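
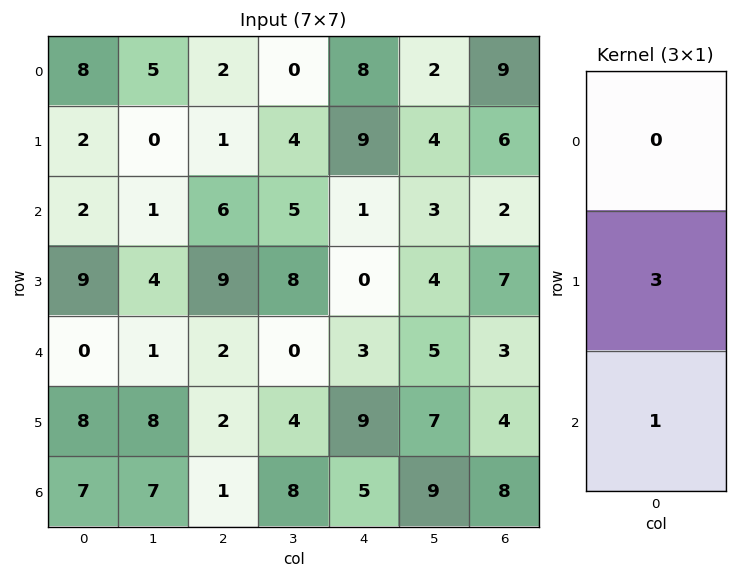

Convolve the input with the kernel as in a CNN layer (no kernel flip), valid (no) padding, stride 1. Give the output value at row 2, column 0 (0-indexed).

27

The receptive field on the input at this output position is [2 / 9 / 0]. Elementwise product with the kernel and sum: 9·3 + 0·1.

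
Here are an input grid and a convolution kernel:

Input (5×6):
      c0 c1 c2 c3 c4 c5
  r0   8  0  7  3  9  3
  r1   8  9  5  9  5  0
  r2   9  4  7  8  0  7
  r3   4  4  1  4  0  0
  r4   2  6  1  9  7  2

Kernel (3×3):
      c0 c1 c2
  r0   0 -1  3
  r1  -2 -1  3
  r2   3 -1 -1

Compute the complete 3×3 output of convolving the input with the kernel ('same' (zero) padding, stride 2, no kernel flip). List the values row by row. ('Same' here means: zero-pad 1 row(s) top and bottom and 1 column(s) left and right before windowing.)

-25 15 16
14 38 12
24 25 -19

Output[0,0]: The receptive field on the zero-padded input at this output position is [0 0 0 / 0 8 0 / 0 8 9]. Elementwise product with the kernel and sum: 0·-1 + 0·3 + 0·-2 + 8·-1 + 0·3 + 0·3 + 8·-1 + 9·-1.
Output[0,1]: The receptive field on the zero-padded input at this output position is [0 0 0 / 0 7 3 / 9 5 9]. Elementwise product with the kernel and sum: 0·-1 + 0·3 + 0·-2 + 7·-1 + 3·3 + 9·3 + 5·-1 + 9·-1.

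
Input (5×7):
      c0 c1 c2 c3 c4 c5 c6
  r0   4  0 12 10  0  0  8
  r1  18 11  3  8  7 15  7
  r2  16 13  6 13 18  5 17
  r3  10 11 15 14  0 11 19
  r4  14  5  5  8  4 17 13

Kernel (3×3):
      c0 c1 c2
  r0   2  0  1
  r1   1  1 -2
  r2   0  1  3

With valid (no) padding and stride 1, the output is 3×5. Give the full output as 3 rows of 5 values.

74 53 88 38 72
112 80 10 85 78
49 66 79 78 82

Output[0,0]: The receptive field on the input at this output position is [4 0 12 / 18 11 3 / 16 13 6]. Elementwise product with the kernel and sum: 4·2 + 12·1 + 18·1 + 11·1 + 3·-2 + 13·1 + 6·3.
Output[0,1]: The receptive field on the input at this output position is [0 12 10 / 11 3 8 / 13 6 13]. Elementwise product with the kernel and sum: 0·2 + 10·1 + 11·1 + 3·1 + 8·-2 + 6·1 + 13·3.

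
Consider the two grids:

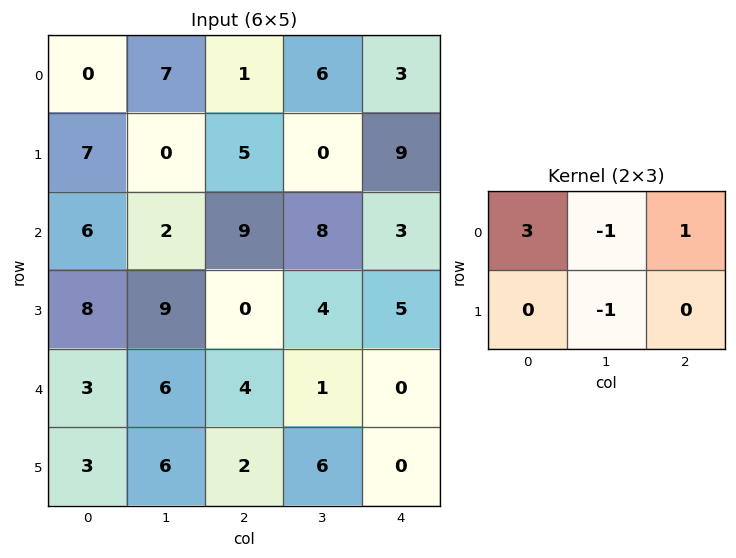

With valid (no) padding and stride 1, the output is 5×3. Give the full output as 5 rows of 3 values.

Output[0,0]: The receptive field on the input at this output position is [0 7 1 / 7 0 5]. Elementwise product with the kernel and sum: 0·3 + 7·-1 + 1·1 + 0·-1.
Output[0,1]: The receptive field on the input at this output position is [7 1 6 / 0 5 0]. Elementwise product with the kernel and sum: 7·3 + 1·-1 + 6·1 + 5·-1.

-6 21 0
24 -14 16
16 5 18
9 27 0
1 13 5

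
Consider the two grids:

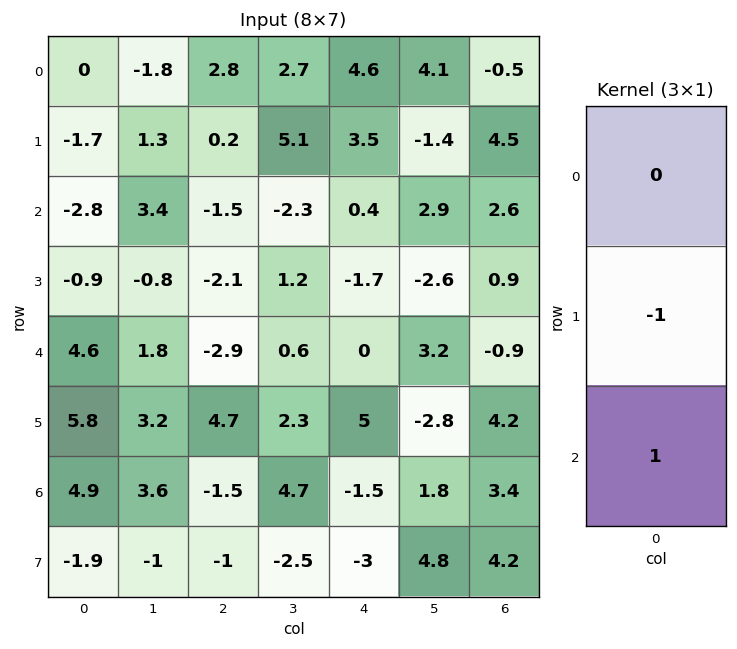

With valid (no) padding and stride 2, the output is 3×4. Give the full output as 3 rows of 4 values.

-1.1 -1.7 -3.1 -1.9
5.5 -0.8 1.7 -1.8
-0.9 -6.2 -6.5 -0.8

Output[0,0]: The receptive field on the input at this output position is [0 / -1.7 / -2.8]. Elementwise product with the kernel and sum: -1.7·-1 + -2.8·1.
Output[0,1]: The receptive field on the input at this output position is [2.8 / 0.2 / -1.5]. Elementwise product with the kernel and sum: 0.2·-1 + -1.5·1.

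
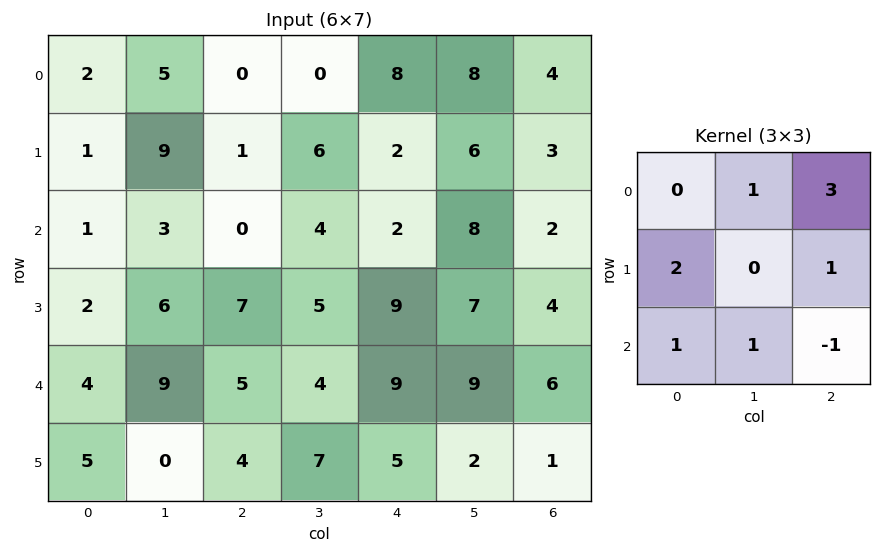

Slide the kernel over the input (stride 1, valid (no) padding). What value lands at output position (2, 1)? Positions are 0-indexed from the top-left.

The receptive field on the input at this output position is [3 0 4 / 6 7 5 / 9 5 4]. Elementwise product with the kernel and sum: 0·1 + 4·3 + 6·2 + 5·1 + 9·1 + 5·1 + 4·-1.

39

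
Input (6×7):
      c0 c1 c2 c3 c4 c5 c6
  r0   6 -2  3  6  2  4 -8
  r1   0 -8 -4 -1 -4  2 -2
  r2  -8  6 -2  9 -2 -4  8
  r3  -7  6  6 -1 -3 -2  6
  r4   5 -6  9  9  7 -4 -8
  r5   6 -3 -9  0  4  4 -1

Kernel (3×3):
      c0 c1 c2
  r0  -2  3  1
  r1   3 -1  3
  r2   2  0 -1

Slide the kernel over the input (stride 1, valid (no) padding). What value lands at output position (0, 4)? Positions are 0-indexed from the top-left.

-32

The receptive field on the input at this output position is [2 4 -8 / -4 2 -2 / -2 -4 8]. Elementwise product with the kernel and sum: 2·-2 + 4·3 + -8·1 + -4·3 + 2·-1 + -2·3 + -2·2 + 8·-1.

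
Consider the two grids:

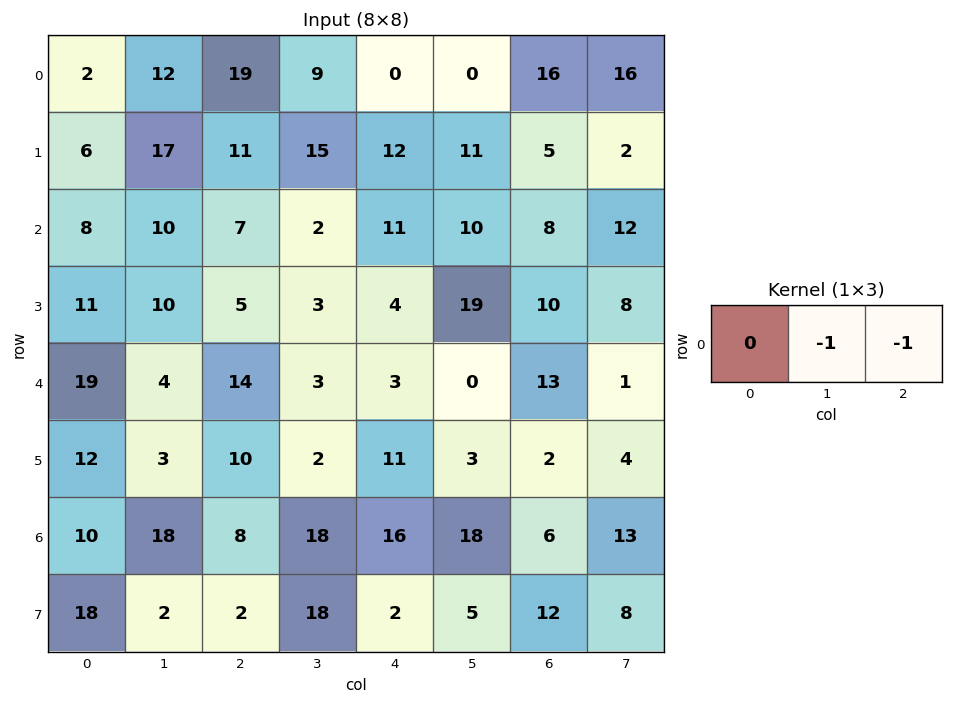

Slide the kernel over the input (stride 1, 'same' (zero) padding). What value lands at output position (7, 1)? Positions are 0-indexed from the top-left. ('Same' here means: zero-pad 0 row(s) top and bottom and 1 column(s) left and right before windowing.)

The receptive field on the zero-padded input at this output position is [18 2 2]. Elementwise product with the kernel and sum: 2·-1 + 2·-1.

-4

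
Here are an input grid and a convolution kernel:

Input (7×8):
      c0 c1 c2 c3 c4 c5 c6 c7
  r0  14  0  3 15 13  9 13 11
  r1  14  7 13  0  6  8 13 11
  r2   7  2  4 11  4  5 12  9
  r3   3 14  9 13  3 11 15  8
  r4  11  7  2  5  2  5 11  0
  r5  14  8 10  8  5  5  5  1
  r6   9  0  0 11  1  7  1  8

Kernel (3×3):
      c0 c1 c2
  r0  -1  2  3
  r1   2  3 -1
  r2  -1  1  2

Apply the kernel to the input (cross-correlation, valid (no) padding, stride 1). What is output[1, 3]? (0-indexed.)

77

The receptive field on the input at this output position is [0 6 8 / 11 4 5 / 13 3 11]. Elementwise product with the kernel and sum: 0·-1 + 6·2 + 8·3 + 11·2 + 4·3 + 5·-1 + 13·-1 + 3·1 + 11·2.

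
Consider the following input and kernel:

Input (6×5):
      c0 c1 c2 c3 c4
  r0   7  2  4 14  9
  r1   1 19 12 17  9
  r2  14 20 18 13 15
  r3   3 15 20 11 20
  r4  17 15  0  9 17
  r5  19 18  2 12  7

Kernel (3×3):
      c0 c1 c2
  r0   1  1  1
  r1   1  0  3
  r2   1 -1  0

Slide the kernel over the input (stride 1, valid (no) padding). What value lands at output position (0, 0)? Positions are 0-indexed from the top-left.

44

The receptive field on the input at this output position is [7 2 4 / 1 19 12 / 14 20 18]. Elementwise product with the kernel and sum: 7·1 + 2·1 + 4·1 + 1·1 + 12·3 + 14·1 + 20·-1.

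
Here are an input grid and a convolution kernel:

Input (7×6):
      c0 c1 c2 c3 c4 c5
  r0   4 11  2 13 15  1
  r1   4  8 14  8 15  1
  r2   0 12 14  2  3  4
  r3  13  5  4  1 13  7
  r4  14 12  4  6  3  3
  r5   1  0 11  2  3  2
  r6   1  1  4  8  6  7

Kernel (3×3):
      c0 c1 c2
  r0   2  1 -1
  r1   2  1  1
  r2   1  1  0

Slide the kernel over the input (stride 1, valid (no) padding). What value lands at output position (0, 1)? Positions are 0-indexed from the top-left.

75

The receptive field on the input at this output position is [11 2 13 / 8 14 8 / 12 14 2]. Elementwise product with the kernel and sum: 11·2 + 2·1 + 13·-1 + 8·2 + 14·1 + 8·1 + 12·1 + 14·1.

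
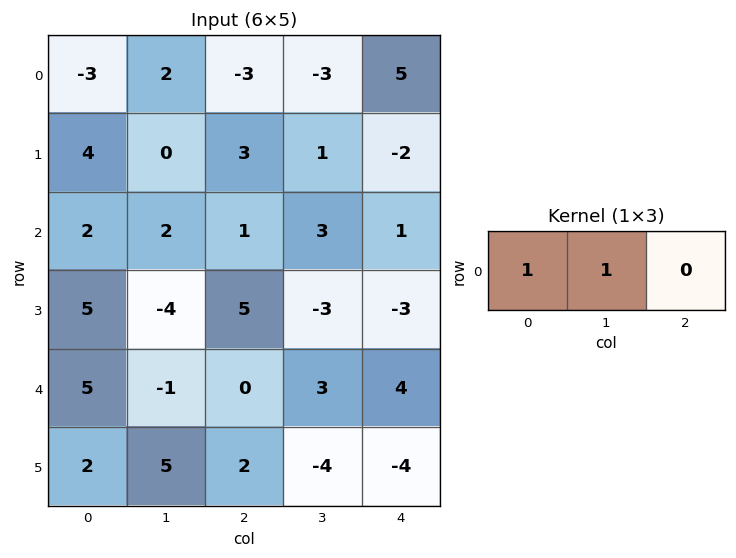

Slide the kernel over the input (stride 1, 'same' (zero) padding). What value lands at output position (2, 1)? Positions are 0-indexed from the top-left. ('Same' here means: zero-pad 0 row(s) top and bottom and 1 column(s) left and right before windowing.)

The receptive field on the zero-padded input at this output position is [2 2 1]. Elementwise product with the kernel and sum: 2·1 + 2·1.

4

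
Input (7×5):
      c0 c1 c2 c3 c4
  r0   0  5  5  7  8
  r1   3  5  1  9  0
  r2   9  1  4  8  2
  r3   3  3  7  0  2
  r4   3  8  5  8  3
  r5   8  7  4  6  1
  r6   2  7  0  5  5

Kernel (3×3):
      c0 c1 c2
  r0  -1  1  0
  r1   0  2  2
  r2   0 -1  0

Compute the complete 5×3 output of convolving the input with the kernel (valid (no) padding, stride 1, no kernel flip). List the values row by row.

16 16 12
9 13 28
4 12 0
19 26 9
20 17 12

Output[0,0]: The receptive field on the input at this output position is [0 5 5 / 3 5 1 / 9 1 4]. Elementwise product with the kernel and sum: 0·-1 + 5·1 + 5·2 + 1·2 + 1·-1.
Output[0,1]: The receptive field on the input at this output position is [5 5 7 / 5 1 9 / 1 4 8]. Elementwise product with the kernel and sum: 5·-1 + 5·1 + 1·2 + 9·2 + 4·-1.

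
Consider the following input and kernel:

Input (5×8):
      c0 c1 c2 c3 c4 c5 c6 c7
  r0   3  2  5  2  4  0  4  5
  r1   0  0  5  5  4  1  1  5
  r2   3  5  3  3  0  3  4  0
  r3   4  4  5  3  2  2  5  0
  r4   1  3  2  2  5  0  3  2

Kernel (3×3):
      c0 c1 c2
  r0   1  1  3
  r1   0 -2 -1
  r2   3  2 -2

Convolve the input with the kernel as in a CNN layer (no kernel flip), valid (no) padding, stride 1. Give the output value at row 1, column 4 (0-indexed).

-2

The receptive field on the input at this output position is [4 1 1 / 0 3 4 / 2 2 5]. Elementwise product with the kernel and sum: 4·1 + 1·1 + 1·3 + 3·-2 + 4·-1 + 2·3 + 2·2 + 5·-2.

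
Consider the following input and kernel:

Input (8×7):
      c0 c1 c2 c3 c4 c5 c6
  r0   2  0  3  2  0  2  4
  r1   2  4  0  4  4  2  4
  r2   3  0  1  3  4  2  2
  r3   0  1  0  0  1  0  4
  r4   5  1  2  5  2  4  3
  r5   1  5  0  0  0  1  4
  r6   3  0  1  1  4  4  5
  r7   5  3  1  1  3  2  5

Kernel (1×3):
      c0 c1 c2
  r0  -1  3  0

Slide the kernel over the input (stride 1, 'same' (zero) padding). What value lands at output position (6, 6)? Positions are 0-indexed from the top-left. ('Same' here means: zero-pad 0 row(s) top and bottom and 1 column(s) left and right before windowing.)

The receptive field on the zero-padded input at this output position is [4 5 0]. Elementwise product with the kernel and sum: 4·-1 + 5·3.

11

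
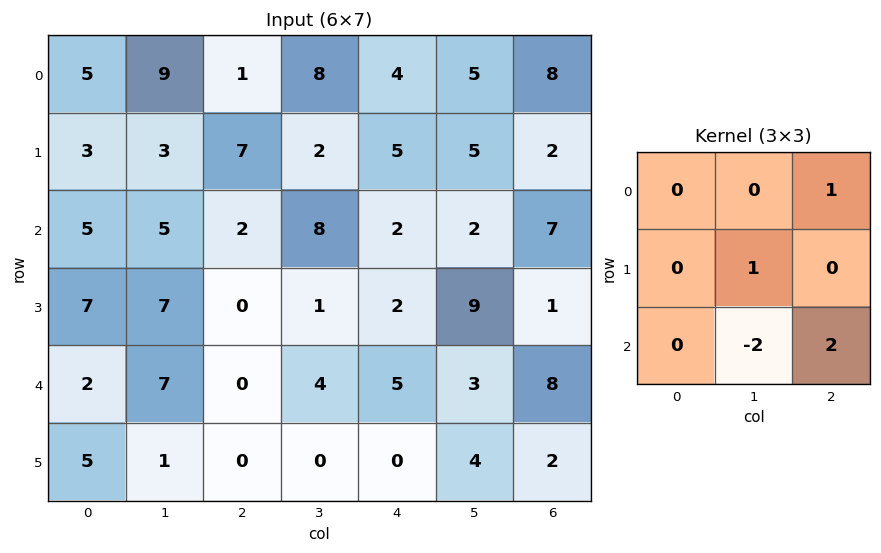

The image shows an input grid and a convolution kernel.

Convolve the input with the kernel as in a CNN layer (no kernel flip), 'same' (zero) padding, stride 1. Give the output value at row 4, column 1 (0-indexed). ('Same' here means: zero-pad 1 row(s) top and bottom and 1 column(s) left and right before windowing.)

The receptive field on the zero-padded input at this output position is [7 7 0 / 2 7 0 / 5 1 0]. Elementwise product with the kernel and sum: 0·1 + 7·1 + 1·-2 + 0·2.

5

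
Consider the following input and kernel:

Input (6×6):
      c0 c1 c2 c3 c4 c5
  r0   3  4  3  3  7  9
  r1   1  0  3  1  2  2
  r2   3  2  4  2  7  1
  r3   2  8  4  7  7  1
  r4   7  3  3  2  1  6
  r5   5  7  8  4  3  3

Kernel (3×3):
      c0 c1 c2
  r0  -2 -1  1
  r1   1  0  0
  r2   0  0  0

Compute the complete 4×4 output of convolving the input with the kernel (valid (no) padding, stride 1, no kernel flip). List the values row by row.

Output[0,0]: The receptive field on the input at this output position is [3 4 3 / 1 0 3 / 3 2 4]. Elementwise product with the kernel and sum: 3·-2 + 4·-1 + 3·1 + 1·1.
Output[0,1]: The receptive field on the input at this output position is [4 3 3 / 0 3 1 / 2 4 2]. Elementwise product with the kernel and sum: 4·-2 + 3·-1 + 3·1 + 0·1.

-6 -8 1 -3
4 0 -1 0
-2 2 1 -3
-1 -10 -5 -18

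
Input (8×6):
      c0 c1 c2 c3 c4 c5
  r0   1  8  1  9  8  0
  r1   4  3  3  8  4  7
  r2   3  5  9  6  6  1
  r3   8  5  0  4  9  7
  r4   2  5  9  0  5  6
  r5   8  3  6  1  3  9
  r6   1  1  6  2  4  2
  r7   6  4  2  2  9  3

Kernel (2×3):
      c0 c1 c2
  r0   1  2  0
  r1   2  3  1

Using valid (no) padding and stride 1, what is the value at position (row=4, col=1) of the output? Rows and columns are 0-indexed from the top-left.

48

The receptive field on the input at this output position is [5 9 0 / 3 6 1]. Elementwise product with the kernel and sum: 5·1 + 9·2 + 3·2 + 6·3 + 1·1.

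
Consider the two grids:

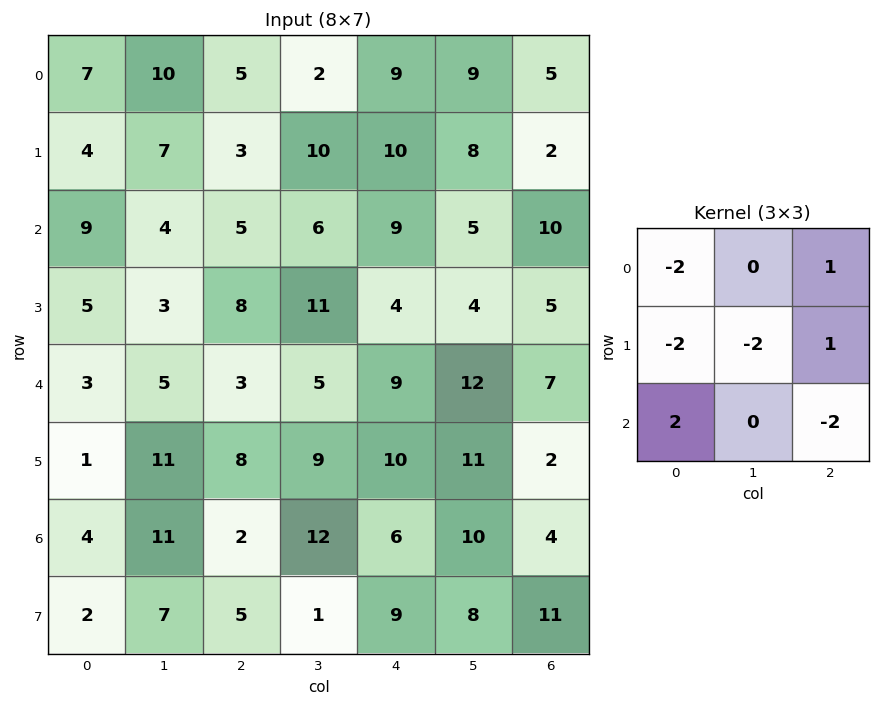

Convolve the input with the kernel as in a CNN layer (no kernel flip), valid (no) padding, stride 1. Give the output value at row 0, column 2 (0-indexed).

The receptive field on the input at this output position is [5 2 9 / 3 10 10 / 5 6 9]. Elementwise product with the kernel and sum: 5·-2 + 9·1 + 3·-2 + 10·-2 + 10·1 + 5·2 + 9·-2.

-25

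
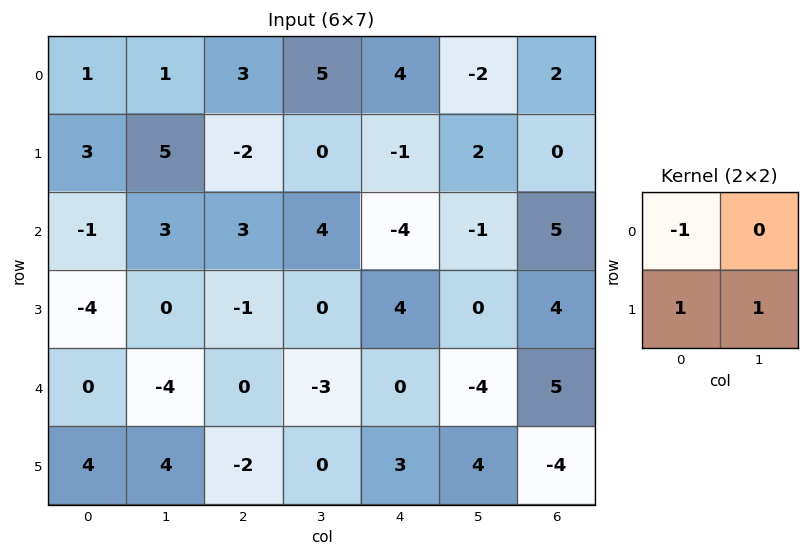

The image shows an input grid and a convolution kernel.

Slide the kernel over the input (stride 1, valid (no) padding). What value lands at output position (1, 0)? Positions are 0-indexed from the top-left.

-1

The receptive field on the input at this output position is [3 5 / -1 3]. Elementwise product with the kernel and sum: 3·-1 + -1·1 + 3·1.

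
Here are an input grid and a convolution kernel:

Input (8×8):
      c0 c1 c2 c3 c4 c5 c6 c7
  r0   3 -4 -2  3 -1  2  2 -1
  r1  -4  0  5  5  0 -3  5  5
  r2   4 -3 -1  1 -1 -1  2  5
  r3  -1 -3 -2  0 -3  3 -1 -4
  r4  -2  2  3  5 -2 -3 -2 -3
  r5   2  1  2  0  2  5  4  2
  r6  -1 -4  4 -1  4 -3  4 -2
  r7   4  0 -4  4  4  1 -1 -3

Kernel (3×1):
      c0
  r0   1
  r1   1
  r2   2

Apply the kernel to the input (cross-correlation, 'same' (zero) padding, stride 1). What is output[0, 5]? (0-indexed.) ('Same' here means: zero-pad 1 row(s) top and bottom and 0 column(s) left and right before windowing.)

The receptive field on the zero-padded input at this output position is [0 / 2 / -3]. Elementwise product with the kernel and sum: 0·1 + 2·1 + -3·2.

-4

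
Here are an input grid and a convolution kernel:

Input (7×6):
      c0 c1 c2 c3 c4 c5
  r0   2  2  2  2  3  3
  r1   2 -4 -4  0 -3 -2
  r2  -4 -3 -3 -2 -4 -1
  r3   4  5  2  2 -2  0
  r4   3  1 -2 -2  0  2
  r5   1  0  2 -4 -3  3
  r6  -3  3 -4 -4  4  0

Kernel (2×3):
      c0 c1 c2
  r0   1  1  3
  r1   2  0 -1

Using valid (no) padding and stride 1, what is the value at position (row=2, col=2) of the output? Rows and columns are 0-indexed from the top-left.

The receptive field on the input at this output position is [-3 -2 -4 / 2 2 -2]. Elementwise product with the kernel and sum: -3·1 + -2·1 + -4·3 + 2·2 + -2·-1.

-11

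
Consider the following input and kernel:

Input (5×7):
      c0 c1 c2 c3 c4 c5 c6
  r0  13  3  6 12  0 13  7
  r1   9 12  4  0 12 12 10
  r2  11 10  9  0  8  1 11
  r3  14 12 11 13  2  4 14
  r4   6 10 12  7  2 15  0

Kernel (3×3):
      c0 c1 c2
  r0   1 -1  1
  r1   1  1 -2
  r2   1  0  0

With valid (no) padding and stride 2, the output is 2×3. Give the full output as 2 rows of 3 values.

Output[0,0]: The receptive field on the input at this output position is [13 3 6 / 9 12 4 / 11 10 9]. Elementwise product with the kernel and sum: 13·1 + 3·-1 + 6·1 + 9·1 + 12·1 + 4·-2 + 11·1.
Output[0,1]: The receptive field on the input at this output position is [6 12 0 / 4 0 12 / 9 0 8]. Elementwise product with the kernel and sum: 6·1 + 12·-1 + 0·1 + 4·1 + 0·1 + 12·-2 + 9·1.

40 -17 6
20 49 -2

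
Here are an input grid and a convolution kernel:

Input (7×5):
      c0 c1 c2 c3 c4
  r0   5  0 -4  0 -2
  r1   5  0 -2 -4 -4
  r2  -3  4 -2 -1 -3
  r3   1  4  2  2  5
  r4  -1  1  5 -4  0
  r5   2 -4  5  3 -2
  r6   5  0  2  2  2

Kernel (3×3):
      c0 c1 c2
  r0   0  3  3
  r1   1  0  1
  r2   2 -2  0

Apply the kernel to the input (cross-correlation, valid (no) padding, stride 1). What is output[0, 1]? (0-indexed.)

The receptive field on the input at this output position is [0 -4 0 / 0 -2 -4 / 4 -2 -1]. Elementwise product with the kernel and sum: -4·3 + 0·3 + 0·1 + -4·1 + 4·2 + -2·-2.

-4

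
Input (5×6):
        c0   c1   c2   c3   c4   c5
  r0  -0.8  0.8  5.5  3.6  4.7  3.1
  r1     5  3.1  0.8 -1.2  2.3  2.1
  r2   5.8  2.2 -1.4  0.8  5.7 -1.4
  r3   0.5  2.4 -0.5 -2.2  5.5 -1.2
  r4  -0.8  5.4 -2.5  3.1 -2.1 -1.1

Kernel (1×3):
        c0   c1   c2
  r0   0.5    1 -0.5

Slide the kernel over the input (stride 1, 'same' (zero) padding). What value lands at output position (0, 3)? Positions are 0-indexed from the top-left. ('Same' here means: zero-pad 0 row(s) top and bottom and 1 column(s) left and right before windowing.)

4

The receptive field on the zero-padded input at this output position is [5.5 3.6 4.7]. Elementwise product with the kernel and sum: 5.5·0.5 + 3.6·1 + 4.7·-0.5.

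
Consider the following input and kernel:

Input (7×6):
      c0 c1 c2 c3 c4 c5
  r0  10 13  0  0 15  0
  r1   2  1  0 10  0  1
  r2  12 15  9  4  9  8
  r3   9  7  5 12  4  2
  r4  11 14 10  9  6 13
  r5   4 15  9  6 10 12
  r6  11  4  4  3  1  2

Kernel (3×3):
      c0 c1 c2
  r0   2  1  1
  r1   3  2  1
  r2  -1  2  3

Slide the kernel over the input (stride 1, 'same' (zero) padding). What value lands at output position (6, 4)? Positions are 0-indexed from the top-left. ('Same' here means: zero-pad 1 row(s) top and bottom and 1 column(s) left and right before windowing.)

The receptive field on the zero-padded input at this output position is [6 10 12 / 3 1 2 / 0 0 0]. Elementwise product with the kernel and sum: 6·2 + 10·1 + 12·1 + 3·3 + 1·2 + 2·1 + 0·-1 + 0·2 + 0·3.

47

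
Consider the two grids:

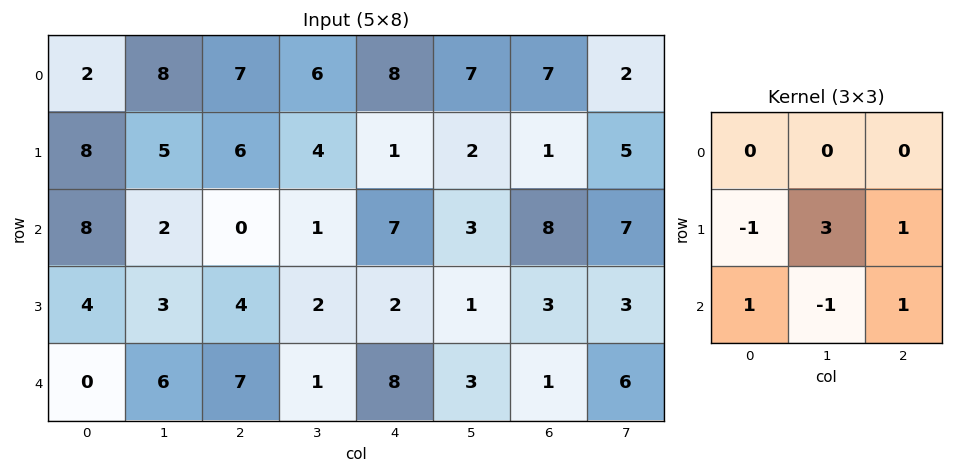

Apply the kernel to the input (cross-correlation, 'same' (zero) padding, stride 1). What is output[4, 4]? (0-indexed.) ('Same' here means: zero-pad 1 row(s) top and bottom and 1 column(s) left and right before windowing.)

The receptive field on the zero-padded input at this output position is [2 2 1 / 1 8 3 / 0 0 0]. Elementwise product with the kernel and sum: 1·-1 + 8·3 + 3·1 + 0·1 + 0·-1 + 0·1.

26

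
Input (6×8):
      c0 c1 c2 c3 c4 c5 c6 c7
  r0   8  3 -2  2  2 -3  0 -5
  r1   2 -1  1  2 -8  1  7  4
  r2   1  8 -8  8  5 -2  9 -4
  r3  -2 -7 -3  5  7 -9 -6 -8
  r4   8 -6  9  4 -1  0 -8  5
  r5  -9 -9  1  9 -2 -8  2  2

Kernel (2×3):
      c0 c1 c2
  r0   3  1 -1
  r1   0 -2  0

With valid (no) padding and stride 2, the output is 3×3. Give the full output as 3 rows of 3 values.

31 -10 1
33 -31 22
27 14 21

Output[0,0]: The receptive field on the input at this output position is [8 3 -2 / 2 -1 1]. Elementwise product with the kernel and sum: 8·3 + 3·1 + -2·-1 + -1·-2.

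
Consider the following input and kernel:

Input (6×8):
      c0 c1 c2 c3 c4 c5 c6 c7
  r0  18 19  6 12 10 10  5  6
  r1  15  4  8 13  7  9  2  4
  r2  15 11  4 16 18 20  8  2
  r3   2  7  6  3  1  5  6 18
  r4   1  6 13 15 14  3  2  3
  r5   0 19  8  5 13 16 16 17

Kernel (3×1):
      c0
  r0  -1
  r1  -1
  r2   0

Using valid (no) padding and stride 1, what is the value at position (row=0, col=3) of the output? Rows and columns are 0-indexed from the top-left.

The receptive field on the input at this output position is [12 / 13 / 16]. Elementwise product with the kernel and sum: 12·-1 + 13·-1.

-25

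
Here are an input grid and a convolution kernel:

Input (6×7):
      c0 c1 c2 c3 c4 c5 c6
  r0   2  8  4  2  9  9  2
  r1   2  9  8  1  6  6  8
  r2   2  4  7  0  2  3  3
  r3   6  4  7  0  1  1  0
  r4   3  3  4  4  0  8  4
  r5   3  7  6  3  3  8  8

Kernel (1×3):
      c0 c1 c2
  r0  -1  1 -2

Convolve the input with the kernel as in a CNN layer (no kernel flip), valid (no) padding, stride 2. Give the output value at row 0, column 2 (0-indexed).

The receptive field on the input at this output position is [9 9 2]. Elementwise product with the kernel and sum: 9·-1 + 9·1 + 2·-2.

-4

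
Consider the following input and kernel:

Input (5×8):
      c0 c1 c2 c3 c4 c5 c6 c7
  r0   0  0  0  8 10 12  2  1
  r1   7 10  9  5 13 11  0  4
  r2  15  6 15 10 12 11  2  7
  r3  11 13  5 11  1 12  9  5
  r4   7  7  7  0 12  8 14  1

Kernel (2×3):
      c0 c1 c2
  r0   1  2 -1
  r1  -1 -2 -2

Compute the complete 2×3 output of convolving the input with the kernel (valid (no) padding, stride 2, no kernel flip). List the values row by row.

-45 -39 -3
-35 -6 -11

Output[0,0]: The receptive field on the input at this output position is [0 0 0 / 7 10 9]. Elementwise product with the kernel and sum: 0·1 + 0·2 + 0·-1 + 7·-1 + 10·-2 + 9·-2.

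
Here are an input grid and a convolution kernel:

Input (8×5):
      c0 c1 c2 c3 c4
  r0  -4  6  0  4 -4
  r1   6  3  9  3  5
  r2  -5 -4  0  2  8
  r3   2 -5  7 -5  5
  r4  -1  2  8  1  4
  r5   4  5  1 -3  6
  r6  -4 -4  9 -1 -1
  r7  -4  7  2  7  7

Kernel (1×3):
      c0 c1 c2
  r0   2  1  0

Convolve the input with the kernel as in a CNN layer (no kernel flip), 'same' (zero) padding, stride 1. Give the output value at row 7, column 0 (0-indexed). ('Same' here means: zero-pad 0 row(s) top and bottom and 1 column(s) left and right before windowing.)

The receptive field on the zero-padded input at this output position is [0 -4 7]. Elementwise product with the kernel and sum: 0·2 + -4·1.

-4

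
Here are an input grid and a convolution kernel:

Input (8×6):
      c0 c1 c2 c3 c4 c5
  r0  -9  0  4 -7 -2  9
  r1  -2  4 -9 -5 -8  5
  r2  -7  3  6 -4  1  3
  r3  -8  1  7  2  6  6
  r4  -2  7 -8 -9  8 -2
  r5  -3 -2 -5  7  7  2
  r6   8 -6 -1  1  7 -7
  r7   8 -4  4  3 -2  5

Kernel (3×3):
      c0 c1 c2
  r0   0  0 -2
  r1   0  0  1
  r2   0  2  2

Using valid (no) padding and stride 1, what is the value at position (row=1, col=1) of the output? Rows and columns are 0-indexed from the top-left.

24

The receptive field on the input at this output position is [4 -9 -5 / 3 6 -4 / 1 7 2]. Elementwise product with the kernel and sum: -5·-2 + -4·1 + 7·2 + 2·2.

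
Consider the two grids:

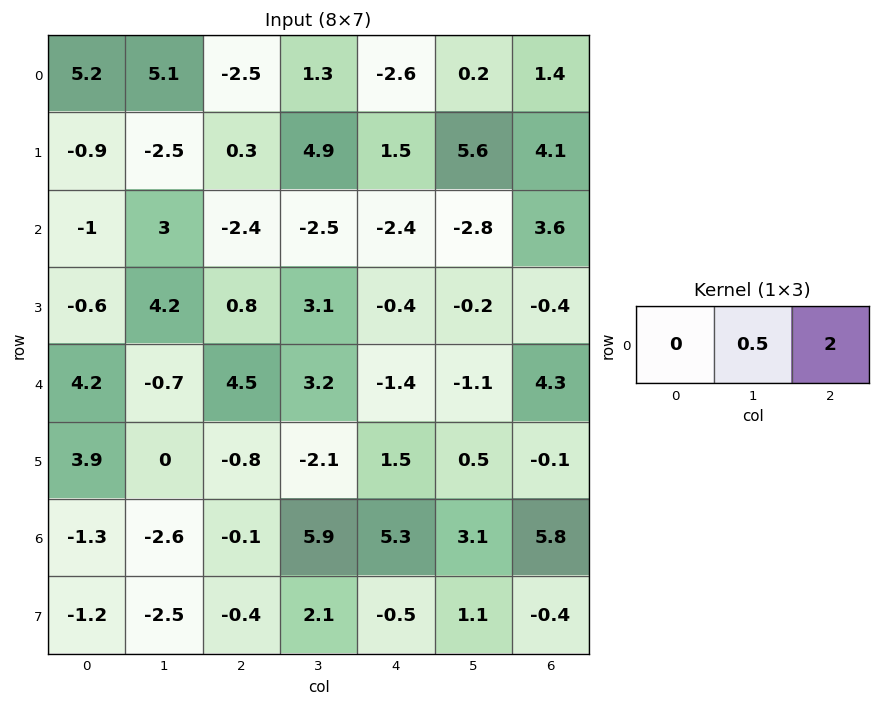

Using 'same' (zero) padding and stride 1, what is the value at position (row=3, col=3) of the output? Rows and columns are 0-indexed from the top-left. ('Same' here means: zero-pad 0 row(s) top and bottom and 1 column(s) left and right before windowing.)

The receptive field on the zero-padded input at this output position is [0.8 3.1 -0.4]. Elementwise product with the kernel and sum: 3.1·0.5 + -0.4·2.

0.75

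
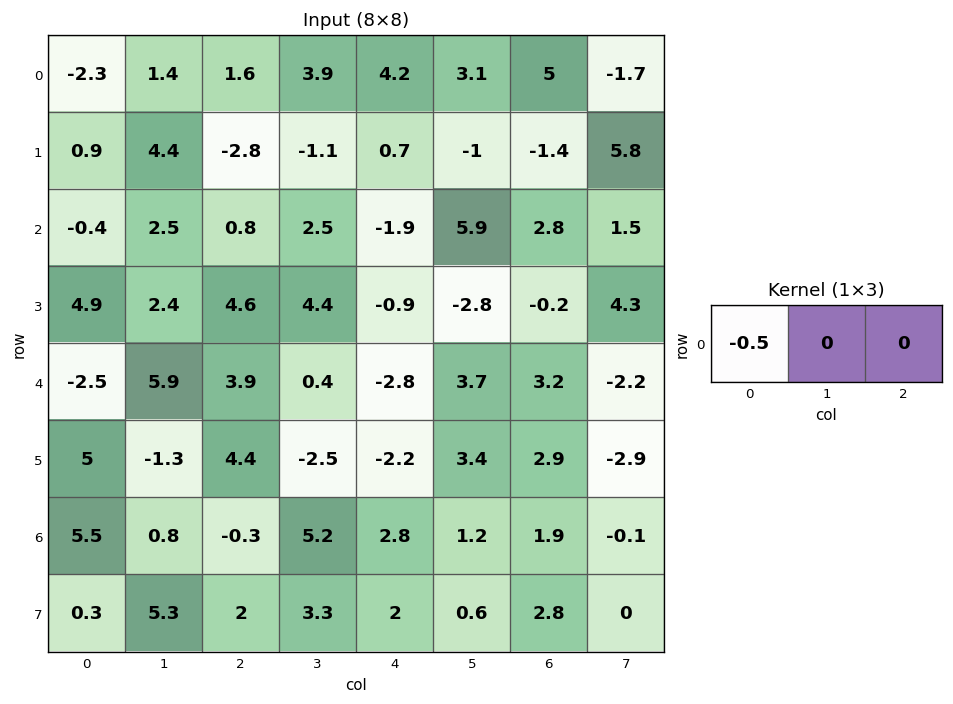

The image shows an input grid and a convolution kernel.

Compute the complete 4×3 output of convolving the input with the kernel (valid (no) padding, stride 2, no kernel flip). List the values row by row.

Output[0,0]: The receptive field on the input at this output position is [-2.3 1.4 1.6]. Elementwise product with the kernel and sum: -2.3·-0.5.

1.15 -0.8 -2.1
0.2 -0.4 0.95
1.25 -1.95 1.4
-2.75 0.15 -1.4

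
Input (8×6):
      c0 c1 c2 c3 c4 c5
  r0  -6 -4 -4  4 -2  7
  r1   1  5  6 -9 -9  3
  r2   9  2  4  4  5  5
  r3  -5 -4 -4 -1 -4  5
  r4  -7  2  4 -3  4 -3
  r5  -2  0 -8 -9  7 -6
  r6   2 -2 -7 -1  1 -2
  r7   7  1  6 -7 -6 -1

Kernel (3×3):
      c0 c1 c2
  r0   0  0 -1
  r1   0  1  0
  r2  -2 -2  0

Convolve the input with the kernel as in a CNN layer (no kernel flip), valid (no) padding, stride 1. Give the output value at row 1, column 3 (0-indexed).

The receptive field on the input at this output position is [-9 -9 3 / 4 5 5 / -1 -4 5]. Elementwise product with the kernel and sum: 3·-1 + 5·1 + -1·-2 + -4·-2.

12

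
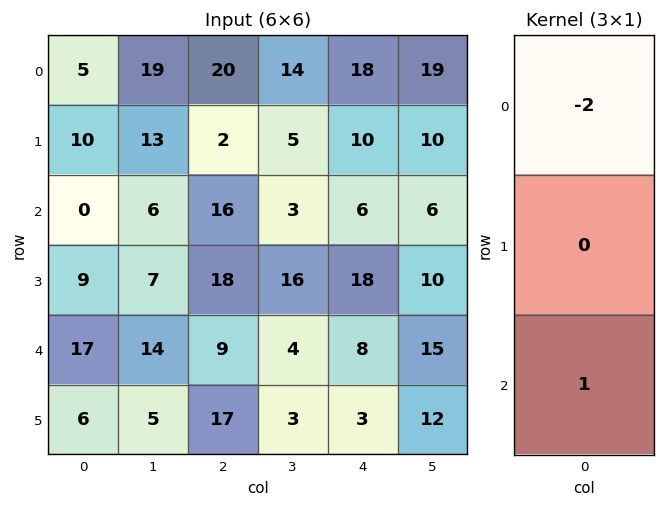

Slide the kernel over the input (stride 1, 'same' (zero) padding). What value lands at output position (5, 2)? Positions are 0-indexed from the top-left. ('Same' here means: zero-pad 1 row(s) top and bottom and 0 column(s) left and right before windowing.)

-18

The receptive field on the zero-padded input at this output position is [9 / 17 / 0]. Elementwise product with the kernel and sum: 9·-2 + 0·1.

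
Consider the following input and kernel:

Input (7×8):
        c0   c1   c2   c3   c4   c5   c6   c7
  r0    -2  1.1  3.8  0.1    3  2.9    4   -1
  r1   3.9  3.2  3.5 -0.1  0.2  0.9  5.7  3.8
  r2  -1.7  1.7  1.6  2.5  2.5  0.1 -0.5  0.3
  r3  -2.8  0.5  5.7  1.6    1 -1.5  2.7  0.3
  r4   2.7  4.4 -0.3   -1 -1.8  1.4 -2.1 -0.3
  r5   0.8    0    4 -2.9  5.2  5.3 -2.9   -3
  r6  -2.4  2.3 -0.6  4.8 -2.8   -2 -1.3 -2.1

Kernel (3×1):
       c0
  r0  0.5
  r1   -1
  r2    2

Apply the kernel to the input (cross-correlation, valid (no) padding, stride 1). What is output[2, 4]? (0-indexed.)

-3.35

The receptive field on the input at this output position is [2.5 / 1 / -1.8]. Elementwise product with the kernel and sum: 2.5·0.5 + 1·-1 + -1.8·2.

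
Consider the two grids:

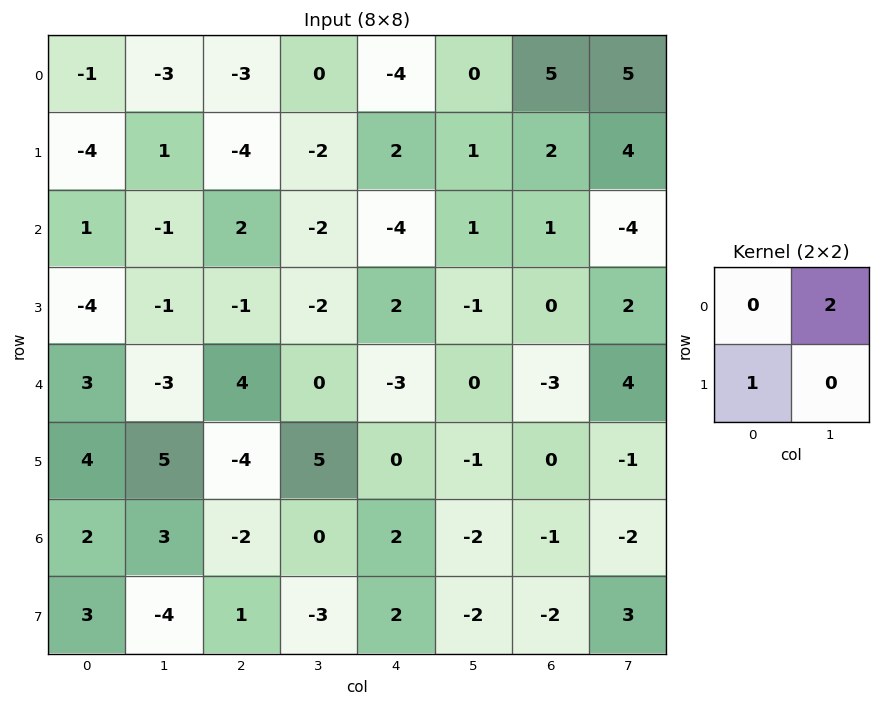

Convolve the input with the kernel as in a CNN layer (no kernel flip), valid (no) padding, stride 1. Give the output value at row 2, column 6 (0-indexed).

-8

The receptive field on the input at this output position is [1 -4 / 0 2]. Elementwise product with the kernel and sum: -4·2 + 0·1.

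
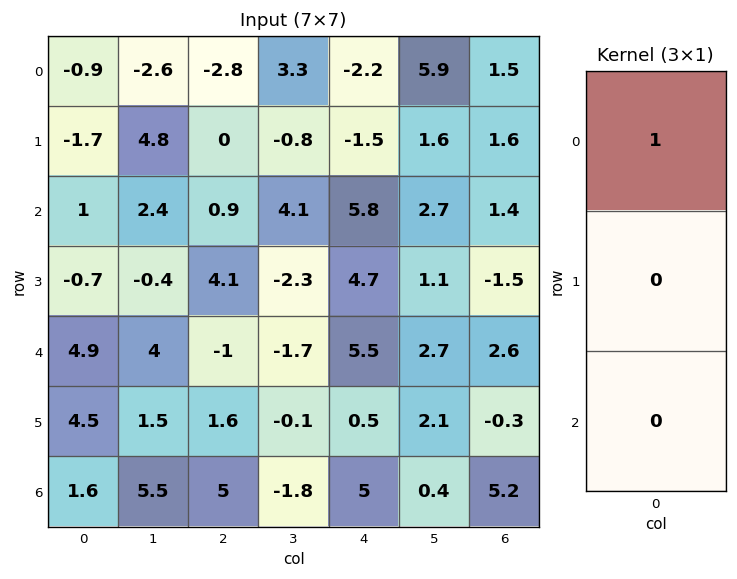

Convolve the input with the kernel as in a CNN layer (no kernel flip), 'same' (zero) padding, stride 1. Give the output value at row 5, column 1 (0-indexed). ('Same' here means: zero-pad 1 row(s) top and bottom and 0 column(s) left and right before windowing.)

The receptive field on the zero-padded input at this output position is [4 / 1.5 / 5.5]. Elementwise product with the kernel and sum: 4·1.

4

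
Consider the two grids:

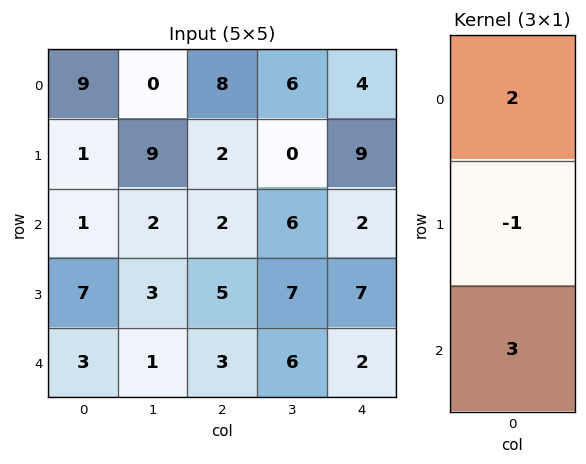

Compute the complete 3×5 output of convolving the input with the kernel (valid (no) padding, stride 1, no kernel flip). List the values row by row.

20 -3 20 30 5
22 25 17 15 37
4 4 8 23 3

Output[0,0]: The receptive field on the input at this output position is [9 / 1 / 1]. Elementwise product with the kernel and sum: 9·2 + 1·-1 + 1·3.
Output[0,1]: The receptive field on the input at this output position is [0 / 9 / 2]. Elementwise product with the kernel and sum: 0·2 + 9·-1 + 2·3.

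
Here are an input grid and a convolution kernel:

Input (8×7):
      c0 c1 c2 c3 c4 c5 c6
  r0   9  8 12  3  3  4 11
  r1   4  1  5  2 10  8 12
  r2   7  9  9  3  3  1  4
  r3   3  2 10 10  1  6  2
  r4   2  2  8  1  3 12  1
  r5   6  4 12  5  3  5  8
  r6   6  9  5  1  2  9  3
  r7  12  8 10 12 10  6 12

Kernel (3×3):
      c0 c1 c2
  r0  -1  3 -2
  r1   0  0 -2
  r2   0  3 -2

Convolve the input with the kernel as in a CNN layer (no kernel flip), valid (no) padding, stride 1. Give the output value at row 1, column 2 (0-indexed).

The receptive field on the input at this output position is [5 2 10 / 9 3 3 / 10 10 1]. Elementwise product with the kernel and sum: 5·-1 + 2·3 + 10·-2 + 3·-2 + 10·3 + 1·-2.

3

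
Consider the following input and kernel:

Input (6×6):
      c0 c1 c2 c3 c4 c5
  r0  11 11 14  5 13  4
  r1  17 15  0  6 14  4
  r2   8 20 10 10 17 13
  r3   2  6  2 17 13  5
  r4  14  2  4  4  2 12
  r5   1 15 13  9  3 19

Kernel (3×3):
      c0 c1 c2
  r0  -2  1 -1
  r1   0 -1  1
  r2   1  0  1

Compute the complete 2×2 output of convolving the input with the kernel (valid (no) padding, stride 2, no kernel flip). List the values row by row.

Output[0,0]: The receptive field on the input at this output position is [11 11 14 / 17 15 0 / 8 20 10]. Elementwise product with the kernel and sum: 11·-2 + 11·1 + 14·-1 + 15·-1 + 0·1 + 8·1 + 10·1.

-22 -1
8 -25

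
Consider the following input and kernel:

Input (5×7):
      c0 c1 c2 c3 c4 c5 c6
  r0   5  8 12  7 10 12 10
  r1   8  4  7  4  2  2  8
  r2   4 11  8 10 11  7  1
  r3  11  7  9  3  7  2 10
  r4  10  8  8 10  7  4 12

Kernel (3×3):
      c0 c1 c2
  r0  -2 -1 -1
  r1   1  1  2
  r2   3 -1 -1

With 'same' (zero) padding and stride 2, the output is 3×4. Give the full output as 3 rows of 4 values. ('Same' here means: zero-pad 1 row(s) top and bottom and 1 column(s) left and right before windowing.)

9 35 49 20
-4 29 23 -8
8 10 10 2

Output[0,0]: The receptive field on the zero-padded input at this output position is [0 0 0 / 0 5 8 / 0 8 4]. Elementwise product with the kernel and sum: 0·-2 + 0·-1 + 0·-1 + 0·1 + 5·1 + 8·2 + 0·3 + 8·-1 + 4·-1.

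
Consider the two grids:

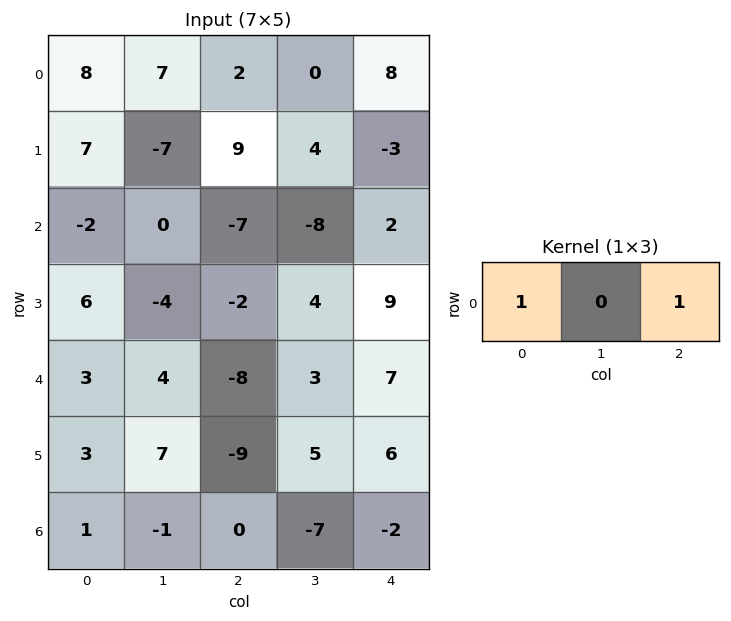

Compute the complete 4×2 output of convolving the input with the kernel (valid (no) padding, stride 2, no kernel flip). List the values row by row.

Output[0,0]: The receptive field on the input at this output position is [8 7 2]. Elementwise product with the kernel and sum: 8·1 + 2·1.

10 10
-9 -5
-5 -1
1 -2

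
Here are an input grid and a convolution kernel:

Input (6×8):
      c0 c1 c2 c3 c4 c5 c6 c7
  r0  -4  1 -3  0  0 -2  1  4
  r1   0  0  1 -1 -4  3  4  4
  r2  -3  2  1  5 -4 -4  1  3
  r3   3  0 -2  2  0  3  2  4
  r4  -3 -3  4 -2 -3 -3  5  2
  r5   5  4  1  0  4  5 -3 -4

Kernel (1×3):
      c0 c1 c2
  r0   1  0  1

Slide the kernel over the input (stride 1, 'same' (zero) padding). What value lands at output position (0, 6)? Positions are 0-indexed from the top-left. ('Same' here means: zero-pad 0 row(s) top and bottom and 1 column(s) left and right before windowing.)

2

The receptive field on the zero-padded input at this output position is [-2 1 4]. Elementwise product with the kernel and sum: -2·1 + 4·1.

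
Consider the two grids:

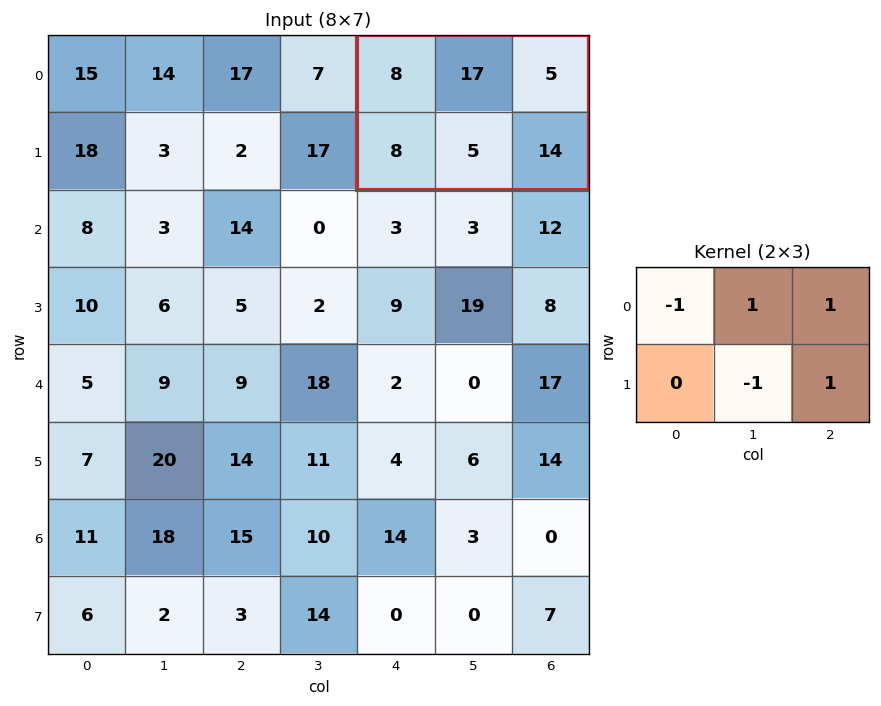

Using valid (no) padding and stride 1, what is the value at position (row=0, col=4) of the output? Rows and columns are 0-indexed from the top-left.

23

The receptive field on the input at this output position is [8 17 5 / 8 5 14]. Elementwise product with the kernel and sum: 8·-1 + 17·1 + 5·1 + 5·-1 + 14·1.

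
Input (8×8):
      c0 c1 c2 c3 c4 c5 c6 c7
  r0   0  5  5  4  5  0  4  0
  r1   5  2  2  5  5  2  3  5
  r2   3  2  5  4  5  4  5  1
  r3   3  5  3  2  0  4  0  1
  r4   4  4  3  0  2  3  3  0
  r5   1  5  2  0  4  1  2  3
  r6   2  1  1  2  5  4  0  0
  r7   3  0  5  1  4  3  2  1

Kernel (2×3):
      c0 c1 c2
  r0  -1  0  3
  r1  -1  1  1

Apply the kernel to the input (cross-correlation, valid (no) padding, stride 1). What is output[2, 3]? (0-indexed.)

10

The receptive field on the input at this output position is [4 5 4 / 2 0 4]. Elementwise product with the kernel and sum: 4·-1 + 4·3 + 2·-1 + 0·1 + 4·1.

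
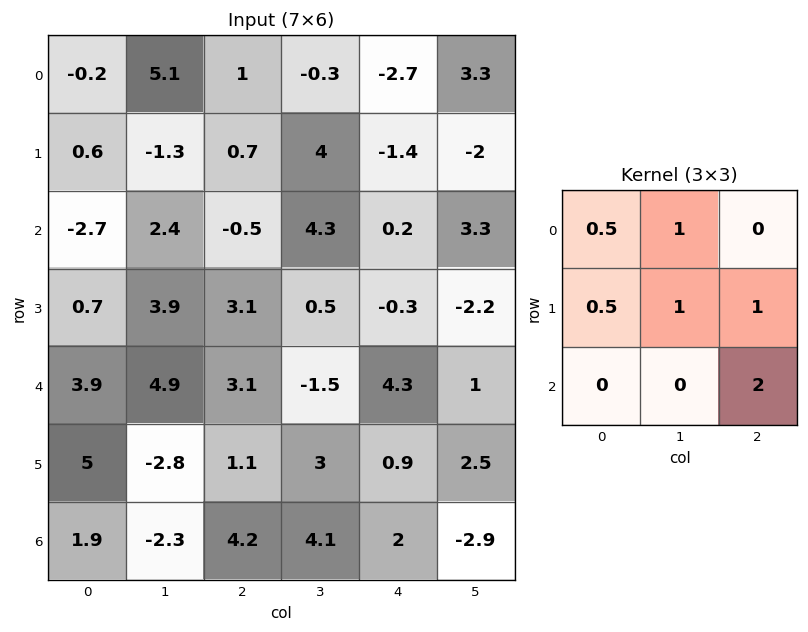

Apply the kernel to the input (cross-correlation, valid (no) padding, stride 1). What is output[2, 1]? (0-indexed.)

The receptive field on the input at this output position is [2.4 -0.5 4.3 / 3.9 3.1 0.5 / 4.9 3.1 -1.5]. Elementwise product with the kernel and sum: 2.4·0.5 + -0.5·1 + 3.9·0.5 + 3.1·1 + 0.5·1 + -1.5·2.

3.25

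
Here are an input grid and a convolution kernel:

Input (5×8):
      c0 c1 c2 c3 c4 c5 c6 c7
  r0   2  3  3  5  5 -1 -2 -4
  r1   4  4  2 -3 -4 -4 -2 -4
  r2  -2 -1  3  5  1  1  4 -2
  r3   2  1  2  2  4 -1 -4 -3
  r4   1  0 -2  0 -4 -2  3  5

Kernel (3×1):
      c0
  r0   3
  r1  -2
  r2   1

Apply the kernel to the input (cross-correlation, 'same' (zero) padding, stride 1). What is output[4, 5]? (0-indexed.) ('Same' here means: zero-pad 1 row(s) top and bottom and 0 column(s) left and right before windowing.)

1

The receptive field on the zero-padded input at this output position is [-1 / -2 / 0]. Elementwise product with the kernel and sum: -1·3 + -2·-2 + 0·1.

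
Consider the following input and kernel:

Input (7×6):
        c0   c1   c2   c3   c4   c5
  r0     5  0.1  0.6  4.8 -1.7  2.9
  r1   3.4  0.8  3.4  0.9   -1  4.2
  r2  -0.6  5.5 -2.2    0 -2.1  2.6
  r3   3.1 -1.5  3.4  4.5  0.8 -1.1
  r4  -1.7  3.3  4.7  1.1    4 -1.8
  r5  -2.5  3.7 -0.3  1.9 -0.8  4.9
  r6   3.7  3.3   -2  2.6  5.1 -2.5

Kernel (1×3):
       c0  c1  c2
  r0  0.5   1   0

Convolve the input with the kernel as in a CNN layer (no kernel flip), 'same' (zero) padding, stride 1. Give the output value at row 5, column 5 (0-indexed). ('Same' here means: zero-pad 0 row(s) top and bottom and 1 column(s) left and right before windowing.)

4.5

The receptive field on the zero-padded input at this output position is [-0.8 4.9 0]. Elementwise product with the kernel and sum: -0.8·0.5 + 4.9·1.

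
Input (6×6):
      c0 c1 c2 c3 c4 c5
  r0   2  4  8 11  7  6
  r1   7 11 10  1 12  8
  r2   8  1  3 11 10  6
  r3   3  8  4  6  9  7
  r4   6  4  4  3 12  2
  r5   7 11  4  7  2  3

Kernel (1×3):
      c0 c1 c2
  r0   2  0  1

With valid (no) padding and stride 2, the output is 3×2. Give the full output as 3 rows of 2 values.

Output[0,0]: The receptive field on the input at this output position is [2 4 8]. Elementwise product with the kernel and sum: 2·2 + 8·1.

12 23
19 16
16 20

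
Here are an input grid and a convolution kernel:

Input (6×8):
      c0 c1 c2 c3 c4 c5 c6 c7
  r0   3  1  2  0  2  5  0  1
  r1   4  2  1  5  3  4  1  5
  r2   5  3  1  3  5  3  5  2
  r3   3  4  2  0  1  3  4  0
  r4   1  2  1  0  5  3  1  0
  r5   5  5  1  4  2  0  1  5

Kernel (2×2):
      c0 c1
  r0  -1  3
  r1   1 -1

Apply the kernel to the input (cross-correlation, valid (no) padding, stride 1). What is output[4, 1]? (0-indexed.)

The receptive field on the input at this output position is [2 1 / 5 1]. Elementwise product with the kernel and sum: 2·-1 + 1·3 + 5·1 + 1·-1.

5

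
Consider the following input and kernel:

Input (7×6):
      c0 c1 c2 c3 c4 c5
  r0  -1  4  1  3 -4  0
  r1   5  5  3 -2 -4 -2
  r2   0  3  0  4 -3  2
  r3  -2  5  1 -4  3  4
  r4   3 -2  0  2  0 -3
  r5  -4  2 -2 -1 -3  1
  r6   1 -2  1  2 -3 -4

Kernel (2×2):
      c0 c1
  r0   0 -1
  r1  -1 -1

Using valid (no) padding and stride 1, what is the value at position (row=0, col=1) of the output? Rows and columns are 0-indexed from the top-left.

-9

The receptive field on the input at this output position is [4 1 / 5 3]. Elementwise product with the kernel and sum: 1·-1 + 5·-1 + 3·-1.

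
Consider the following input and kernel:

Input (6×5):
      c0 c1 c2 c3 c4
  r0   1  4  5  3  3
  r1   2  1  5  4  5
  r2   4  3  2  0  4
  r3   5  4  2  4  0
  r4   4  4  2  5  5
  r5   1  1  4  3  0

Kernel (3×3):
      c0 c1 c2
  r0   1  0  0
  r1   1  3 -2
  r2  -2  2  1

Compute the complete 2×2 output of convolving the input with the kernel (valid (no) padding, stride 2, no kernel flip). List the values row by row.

-4 12
19 27

Output[0,0]: The receptive field on the input at this output position is [1 4 5 / 2 1 5 / 4 3 2]. Elementwise product with the kernel and sum: 1·1 + 2·1 + 1·3 + 5·-2 + 4·-2 + 3·2 + 2·1.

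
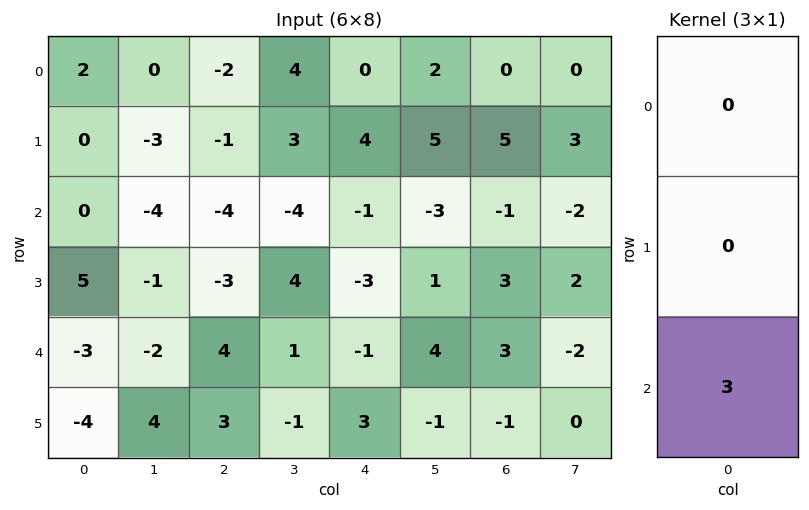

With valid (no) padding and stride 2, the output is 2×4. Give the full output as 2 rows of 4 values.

0 -12 -3 -3
-9 12 -3 9

Output[0,0]: The receptive field on the input at this output position is [2 / 0 / 0]. Elementwise product with the kernel and sum: 0·3.
Output[0,1]: The receptive field on the input at this output position is [-2 / -1 / -4]. Elementwise product with the kernel and sum: -4·3.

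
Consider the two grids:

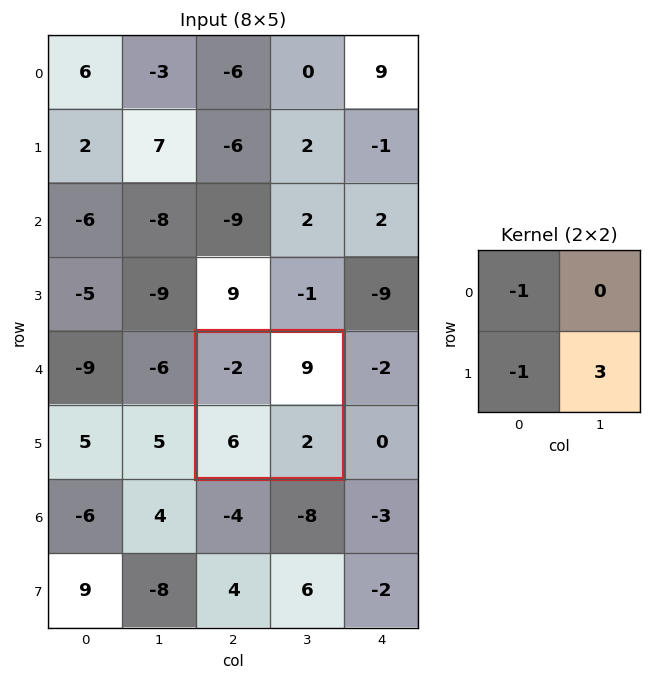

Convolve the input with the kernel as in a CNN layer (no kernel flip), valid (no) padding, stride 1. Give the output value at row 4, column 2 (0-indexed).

The receptive field on the input at this output position is [-2 9 / 6 2]. Elementwise product with the kernel and sum: -2·-1 + 6·-1 + 2·3.

2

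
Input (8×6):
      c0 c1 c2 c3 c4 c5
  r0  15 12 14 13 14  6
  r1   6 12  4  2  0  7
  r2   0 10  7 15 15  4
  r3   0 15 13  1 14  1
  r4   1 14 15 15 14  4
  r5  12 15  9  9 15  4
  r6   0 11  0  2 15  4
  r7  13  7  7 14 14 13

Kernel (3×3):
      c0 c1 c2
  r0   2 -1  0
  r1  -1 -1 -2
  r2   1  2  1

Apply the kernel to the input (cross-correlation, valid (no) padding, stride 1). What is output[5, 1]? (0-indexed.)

41

The receptive field on the input at this output position is [15 9 9 / 11 0 2 / 7 7 14]. Elementwise product with the kernel and sum: 15·2 + 9·-1 + 11·-1 + 0·-1 + 2·-2 + 7·1 + 7·2 + 14·1.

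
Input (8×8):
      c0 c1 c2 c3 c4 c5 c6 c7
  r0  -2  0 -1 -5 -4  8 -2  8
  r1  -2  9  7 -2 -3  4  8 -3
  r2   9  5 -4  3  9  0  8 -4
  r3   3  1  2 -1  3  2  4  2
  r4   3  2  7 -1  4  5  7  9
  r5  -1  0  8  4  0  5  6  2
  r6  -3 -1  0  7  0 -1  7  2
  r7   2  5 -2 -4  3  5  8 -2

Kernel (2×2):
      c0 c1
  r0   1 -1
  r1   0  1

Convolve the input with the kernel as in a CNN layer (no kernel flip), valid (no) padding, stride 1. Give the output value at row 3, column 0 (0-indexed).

The receptive field on the input at this output position is [3 1 / 3 2]. Elementwise product with the kernel and sum: 3·1 + 1·-1 + 2·1.

4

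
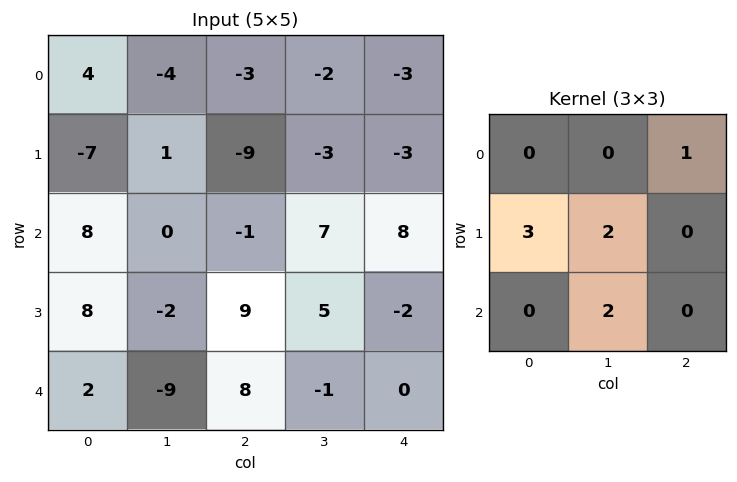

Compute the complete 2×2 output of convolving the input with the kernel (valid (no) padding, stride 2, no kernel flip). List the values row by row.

Output[0,0]: The receptive field on the input at this output position is [4 -4 -3 / -7 1 -9 / 8 0 -1]. Elementwise product with the kernel and sum: -3·1 + -7·3 + 1·2 + 0·2.

-22 -22
1 43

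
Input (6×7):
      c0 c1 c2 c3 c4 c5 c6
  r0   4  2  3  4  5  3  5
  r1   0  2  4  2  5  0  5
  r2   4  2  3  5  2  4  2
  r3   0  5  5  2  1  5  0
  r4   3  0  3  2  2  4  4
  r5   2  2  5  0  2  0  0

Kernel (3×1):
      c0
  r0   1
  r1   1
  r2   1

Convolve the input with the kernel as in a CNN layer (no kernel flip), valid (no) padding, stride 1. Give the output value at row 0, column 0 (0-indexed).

8

The receptive field on the input at this output position is [4 / 0 / 4]. Elementwise product with the kernel and sum: 4·1 + 0·1 + 4·1.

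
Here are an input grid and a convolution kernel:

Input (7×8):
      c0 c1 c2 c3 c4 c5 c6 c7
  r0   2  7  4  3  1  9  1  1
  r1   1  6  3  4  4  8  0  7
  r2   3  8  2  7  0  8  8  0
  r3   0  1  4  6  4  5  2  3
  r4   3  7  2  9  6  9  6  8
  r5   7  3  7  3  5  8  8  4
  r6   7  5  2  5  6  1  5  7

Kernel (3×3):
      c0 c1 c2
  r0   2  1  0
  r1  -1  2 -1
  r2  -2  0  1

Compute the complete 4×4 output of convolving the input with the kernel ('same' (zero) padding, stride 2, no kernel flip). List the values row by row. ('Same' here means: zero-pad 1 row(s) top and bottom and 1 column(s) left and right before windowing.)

Output[0,0]: The receptive field on the zero-padded input at this output position is [0 0 0 / 0 2 7 / 0 1 6]. Elementwise product with the kernel and sum: 0·2 + 0·1 + 0·-1 + 2·2 + 7·-1 + 0·-2 + 6·1.
Output[0,1]: The receptive field on the zero-padded input at this output position is [0 0 0 / 7 4 3 / 6 3 4]. Elementwise product with the kernel and sum: 0·2 + 0·1 + 7·-1 + 4·2 + 3·-1 + 6·-2 + 4·1.

3 -10 -10 -17
0 8 -10 17
2 -9 12 -5
16 7 17 26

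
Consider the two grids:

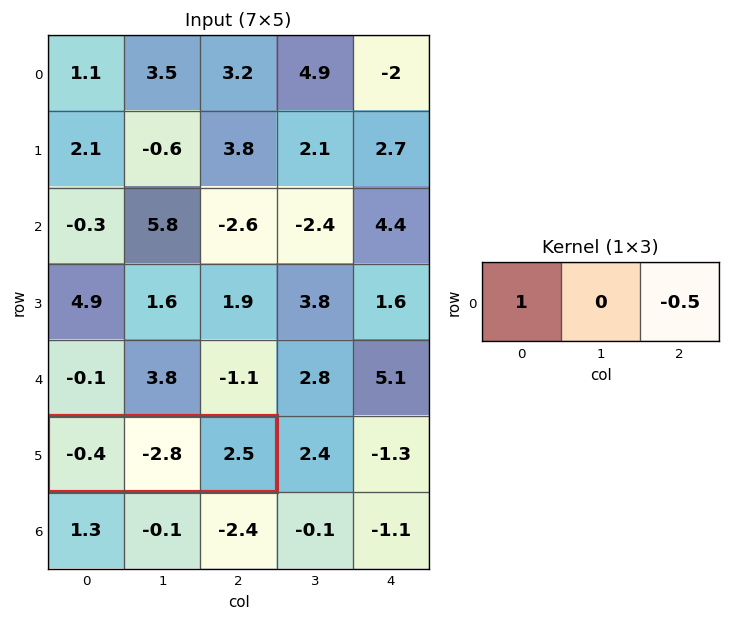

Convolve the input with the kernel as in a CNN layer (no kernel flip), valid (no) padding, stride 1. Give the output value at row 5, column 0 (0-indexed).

-1.65

The receptive field on the input at this output position is [-0.4 -2.8 2.5]. Elementwise product with the kernel and sum: -0.4·1 + 2.5·-0.5.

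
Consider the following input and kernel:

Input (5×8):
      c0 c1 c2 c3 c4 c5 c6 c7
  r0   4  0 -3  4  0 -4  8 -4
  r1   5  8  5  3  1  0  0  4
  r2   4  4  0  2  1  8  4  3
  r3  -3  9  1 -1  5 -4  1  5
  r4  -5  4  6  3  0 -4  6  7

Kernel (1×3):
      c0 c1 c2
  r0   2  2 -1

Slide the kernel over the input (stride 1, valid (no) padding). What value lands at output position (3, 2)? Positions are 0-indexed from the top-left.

-5

The receptive field on the input at this output position is [1 -1 5]. Elementwise product with the kernel and sum: 1·2 + -1·2 + 5·-1.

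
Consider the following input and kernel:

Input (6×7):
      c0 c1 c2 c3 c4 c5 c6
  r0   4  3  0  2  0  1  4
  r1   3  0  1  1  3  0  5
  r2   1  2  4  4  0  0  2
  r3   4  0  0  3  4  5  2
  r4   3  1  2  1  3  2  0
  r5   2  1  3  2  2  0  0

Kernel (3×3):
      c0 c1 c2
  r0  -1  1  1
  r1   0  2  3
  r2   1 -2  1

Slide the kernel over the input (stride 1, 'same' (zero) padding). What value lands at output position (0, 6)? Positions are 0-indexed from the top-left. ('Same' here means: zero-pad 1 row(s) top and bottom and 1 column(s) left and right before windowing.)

The receptive field on the zero-padded input at this output position is [0 0 0 / 1 4 0 / 0 5 0]. Elementwise product with the kernel and sum: 0·-1 + 0·1 + 0·1 + 4·2 + 0·3 + 0·1 + 5·-2 + 0·1.

-2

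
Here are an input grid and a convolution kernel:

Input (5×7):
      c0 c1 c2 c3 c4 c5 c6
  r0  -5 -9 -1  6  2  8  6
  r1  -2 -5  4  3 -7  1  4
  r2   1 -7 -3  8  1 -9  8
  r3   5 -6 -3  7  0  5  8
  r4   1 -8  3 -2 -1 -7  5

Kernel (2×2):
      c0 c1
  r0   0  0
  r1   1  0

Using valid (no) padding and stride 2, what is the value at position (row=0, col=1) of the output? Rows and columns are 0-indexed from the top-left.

The receptive field on the input at this output position is [-1 6 / 4 3]. Elementwise product with the kernel and sum: 4·1.

4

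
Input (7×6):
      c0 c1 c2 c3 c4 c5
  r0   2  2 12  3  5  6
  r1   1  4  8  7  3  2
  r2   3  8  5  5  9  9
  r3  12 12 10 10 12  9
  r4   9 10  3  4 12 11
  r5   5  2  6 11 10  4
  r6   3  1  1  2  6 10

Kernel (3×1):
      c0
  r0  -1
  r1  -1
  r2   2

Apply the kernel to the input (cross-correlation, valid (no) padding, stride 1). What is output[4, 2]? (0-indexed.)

-7

The receptive field on the input at this output position is [3 / 6 / 1]. Elementwise product with the kernel and sum: 3·-1 + 6·-1 + 1·2.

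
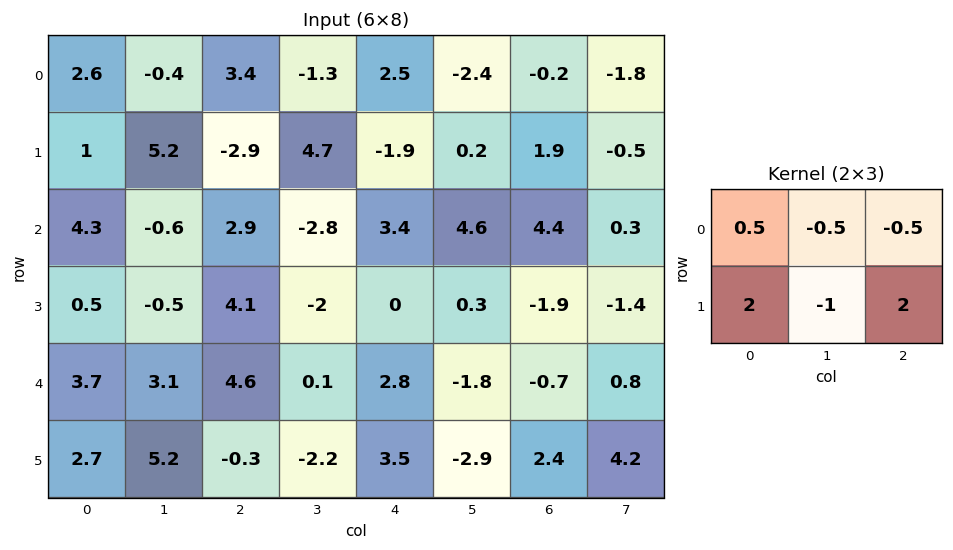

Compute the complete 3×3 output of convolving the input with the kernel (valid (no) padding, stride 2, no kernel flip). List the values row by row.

-9.2 -13.2 2.35
10.7 11.35 -6.9
-2.4 9.45 17.35

Output[0,0]: The receptive field on the input at this output position is [2.6 -0.4 3.4 / 1 5.2 -2.9]. Elementwise product with the kernel and sum: 2.6·0.5 + -0.4·-0.5 + 3.4·-0.5 + 1·2 + 5.2·-1 + -2.9·2.
Output[0,1]: The receptive field on the input at this output position is [3.4 -1.3 2.5 / -2.9 4.7 -1.9]. Elementwise product with the kernel and sum: 3.4·0.5 + -1.3·-0.5 + 2.5·-0.5 + -2.9·2 + 4.7·-1 + -1.9·2.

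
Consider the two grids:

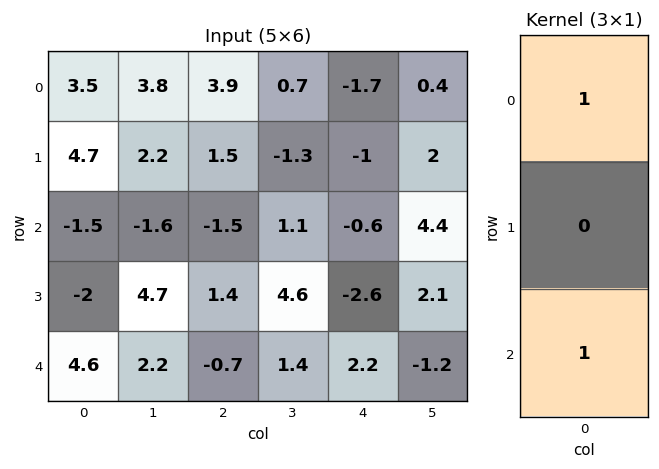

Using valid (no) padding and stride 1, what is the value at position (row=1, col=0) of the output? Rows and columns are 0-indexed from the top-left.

The receptive field on the input at this output position is [4.7 / -1.5 / -2]. Elementwise product with the kernel and sum: 4.7·1 + -2·1.

2.7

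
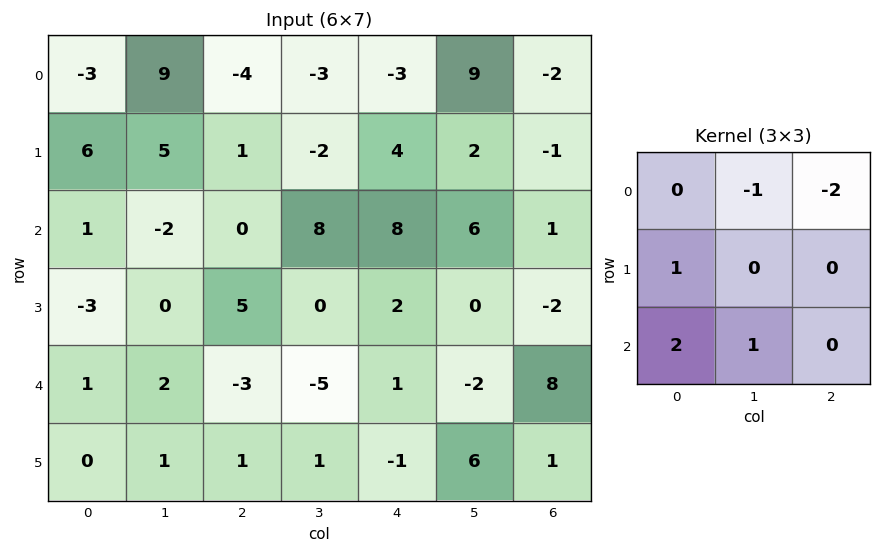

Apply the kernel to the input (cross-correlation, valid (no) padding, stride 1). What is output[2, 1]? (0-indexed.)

-15

The receptive field on the input at this output position is [-2 0 8 / 0 5 0 / 2 -3 -5]. Elementwise product with the kernel and sum: 0·-1 + 8·-2 + 0·1 + 2·2 + -3·1.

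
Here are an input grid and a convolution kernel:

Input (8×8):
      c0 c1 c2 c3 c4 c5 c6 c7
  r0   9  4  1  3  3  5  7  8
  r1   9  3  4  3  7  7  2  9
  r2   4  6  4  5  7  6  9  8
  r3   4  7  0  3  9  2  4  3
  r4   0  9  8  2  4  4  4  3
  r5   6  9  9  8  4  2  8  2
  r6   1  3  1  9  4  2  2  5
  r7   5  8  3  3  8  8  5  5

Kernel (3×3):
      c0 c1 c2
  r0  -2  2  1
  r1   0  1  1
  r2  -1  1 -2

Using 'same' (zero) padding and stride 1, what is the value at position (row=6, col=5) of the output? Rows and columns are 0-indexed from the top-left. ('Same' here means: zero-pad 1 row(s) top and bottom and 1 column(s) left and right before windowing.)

The receptive field on the zero-padded input at this output position is [4 2 8 / 4 2 2 / 8 8 5]. Elementwise product with the kernel and sum: 4·-2 + 2·2 + 8·1 + 2·1 + 2·1 + 8·-1 + 8·1 + 5·-2.

-2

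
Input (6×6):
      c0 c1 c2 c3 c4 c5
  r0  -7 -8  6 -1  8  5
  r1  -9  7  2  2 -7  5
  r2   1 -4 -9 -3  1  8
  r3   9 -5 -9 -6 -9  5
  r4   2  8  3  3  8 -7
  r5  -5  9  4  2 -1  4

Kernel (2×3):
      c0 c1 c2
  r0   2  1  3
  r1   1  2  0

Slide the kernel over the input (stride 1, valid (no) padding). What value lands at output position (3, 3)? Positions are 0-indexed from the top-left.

The receptive field on the input at this output position is [-6 -9 5 / 3 8 -7]. Elementwise product with the kernel and sum: -6·2 + -9·1 + 5·3 + 3·1 + 8·2.

13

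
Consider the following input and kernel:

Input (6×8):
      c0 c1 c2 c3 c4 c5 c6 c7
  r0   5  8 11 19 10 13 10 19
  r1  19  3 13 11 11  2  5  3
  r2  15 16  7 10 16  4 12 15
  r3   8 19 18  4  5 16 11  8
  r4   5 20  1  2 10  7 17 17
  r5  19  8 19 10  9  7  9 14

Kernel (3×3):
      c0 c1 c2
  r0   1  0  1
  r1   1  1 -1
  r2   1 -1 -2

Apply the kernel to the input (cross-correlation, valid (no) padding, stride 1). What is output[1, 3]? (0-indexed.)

2

The receptive field on the input at this output position is [11 11 2 / 10 16 4 / 4 5 16]. Elementwise product with the kernel and sum: 11·1 + 2·1 + 10·1 + 16·1 + 4·-1 + 4·1 + 5·-1 + 16·-2.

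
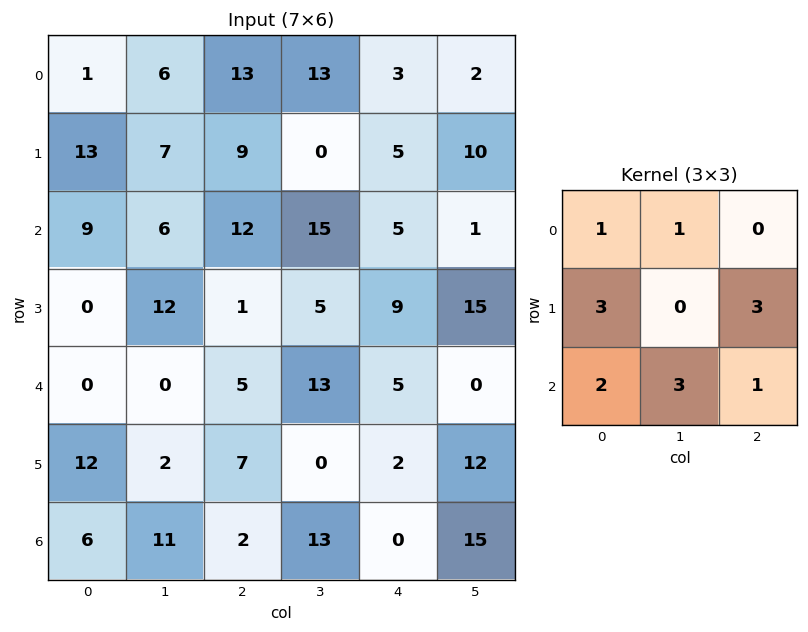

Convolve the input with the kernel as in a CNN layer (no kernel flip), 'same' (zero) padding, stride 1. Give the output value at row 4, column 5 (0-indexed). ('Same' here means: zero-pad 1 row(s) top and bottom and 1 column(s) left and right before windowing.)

The receptive field on the zero-padded input at this output position is [9 15 0 / 5 0 0 / 2 12 0]. Elementwise product with the kernel and sum: 9·1 + 15·1 + 5·3 + 0·3 + 2·2 + 12·3 + 0·1.

79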